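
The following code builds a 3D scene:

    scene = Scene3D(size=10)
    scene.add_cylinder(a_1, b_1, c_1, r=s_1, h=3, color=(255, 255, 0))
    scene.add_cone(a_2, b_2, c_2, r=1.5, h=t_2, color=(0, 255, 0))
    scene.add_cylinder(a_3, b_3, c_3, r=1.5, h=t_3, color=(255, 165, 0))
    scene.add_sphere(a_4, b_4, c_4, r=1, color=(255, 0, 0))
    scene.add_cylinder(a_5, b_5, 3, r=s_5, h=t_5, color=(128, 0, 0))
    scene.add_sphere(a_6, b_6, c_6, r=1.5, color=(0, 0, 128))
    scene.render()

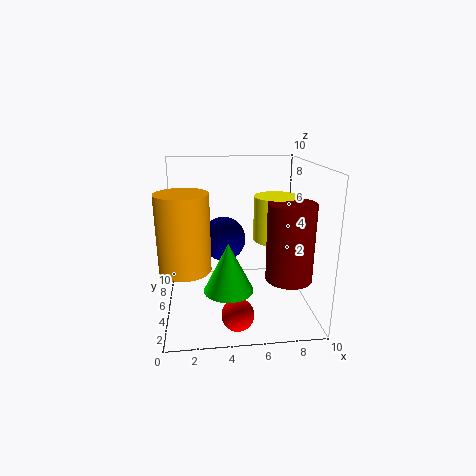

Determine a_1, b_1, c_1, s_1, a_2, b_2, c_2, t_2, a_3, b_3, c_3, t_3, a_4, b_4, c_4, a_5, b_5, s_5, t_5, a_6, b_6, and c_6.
a_1 = 7.5, b_1 = 4.5, c_1 = 5, s_1 = 1.5, a_2 = 4, b_2 = 1.5, c_2 = 3, t_2 = 3, a_3 = 1.5, b_3 = 1.5, c_3 = 4.5, t_3 = 4.5, a_4 = 4.5, b_4 = 1, c_4 = 1.5, a_5 = 8, b_5 = 2.5, s_5 = 1.5, t_5 = 5, a_6 = 4, b_6 = 5, c_6 = 5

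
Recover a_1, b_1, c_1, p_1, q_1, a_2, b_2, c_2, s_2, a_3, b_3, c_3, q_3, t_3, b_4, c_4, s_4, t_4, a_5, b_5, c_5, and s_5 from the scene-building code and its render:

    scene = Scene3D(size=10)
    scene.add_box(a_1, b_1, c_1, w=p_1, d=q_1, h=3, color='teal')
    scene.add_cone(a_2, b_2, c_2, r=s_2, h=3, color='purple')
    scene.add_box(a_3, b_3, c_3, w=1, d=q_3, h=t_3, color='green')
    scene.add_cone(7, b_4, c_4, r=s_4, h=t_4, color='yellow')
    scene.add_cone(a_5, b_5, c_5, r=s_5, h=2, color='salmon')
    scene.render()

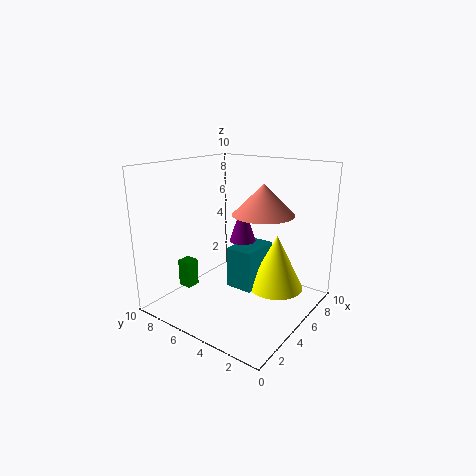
a_1 = 5, b_1 = 4, c_1 = 1, p_1 = 3, q_1 = 2, a_2 = 7, b_2 = 6, c_2 = 4, s_2 = 1, a_3 = 3, b_3 = 8, c_3 = 1, q_3 = 1, t_3 = 2, b_4 = 3, c_4 = 1, s_4 = 2, t_4 = 4, a_5 = 5, b_5 = 3, c_5 = 7, s_5 = 2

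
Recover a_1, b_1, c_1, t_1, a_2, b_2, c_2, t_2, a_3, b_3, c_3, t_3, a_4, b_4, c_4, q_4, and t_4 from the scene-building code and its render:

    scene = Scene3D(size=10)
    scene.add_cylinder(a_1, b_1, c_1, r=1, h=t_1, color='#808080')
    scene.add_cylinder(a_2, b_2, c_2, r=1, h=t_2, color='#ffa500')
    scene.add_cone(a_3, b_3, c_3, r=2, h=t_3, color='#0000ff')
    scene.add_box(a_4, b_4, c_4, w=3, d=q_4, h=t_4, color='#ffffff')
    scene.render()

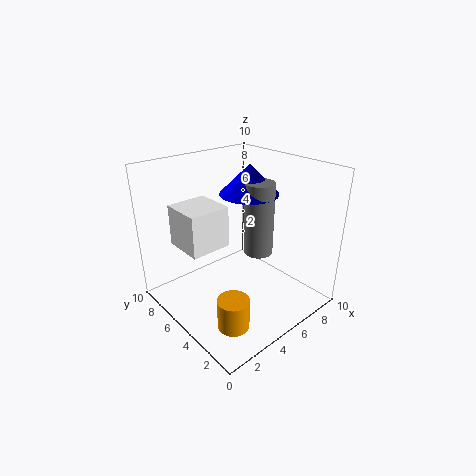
a_1 = 6
b_1 = 4
c_1 = 4
t_1 = 5
a_2 = 2
b_2 = 2
c_2 = 1
t_2 = 2
a_3 = 6
b_3 = 5
c_3 = 8
t_3 = 2
a_4 = 2
b_4 = 6
c_4 = 4
q_4 = 3
t_4 = 3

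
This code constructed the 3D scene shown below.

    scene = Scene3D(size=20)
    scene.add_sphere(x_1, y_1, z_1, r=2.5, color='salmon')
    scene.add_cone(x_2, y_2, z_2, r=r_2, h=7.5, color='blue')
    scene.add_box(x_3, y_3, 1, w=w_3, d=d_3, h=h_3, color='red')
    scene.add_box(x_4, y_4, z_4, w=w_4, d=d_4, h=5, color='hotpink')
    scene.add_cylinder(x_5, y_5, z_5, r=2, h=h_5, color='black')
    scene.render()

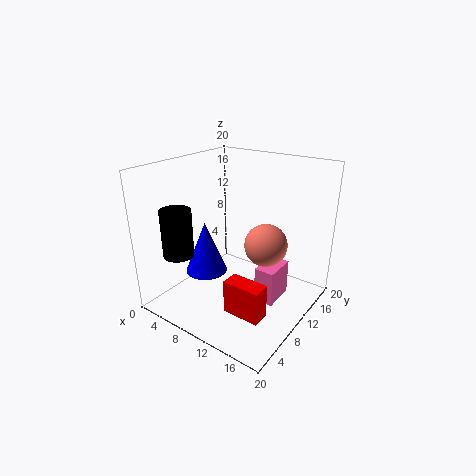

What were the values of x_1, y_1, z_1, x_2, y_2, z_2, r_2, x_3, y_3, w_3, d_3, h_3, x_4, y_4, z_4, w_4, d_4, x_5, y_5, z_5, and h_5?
x_1 = 16.5; y_1 = 6.5; z_1 = 12.25; x_2 = 5.5; y_2 = 8.25; z_2 = 4.25; r_2 = 3; x_3 = 11; y_3 = 5.25; w_3 = 5.25; d_3 = 2.5; h_3 = 4.75; x_4 = 13.5; y_4 = 9; z_4 = 1.75; w_4 = 2.75; d_4 = 4.5; x_5 = 5.5; y_5 = 3; z_5 = 9; h_5 = 6.25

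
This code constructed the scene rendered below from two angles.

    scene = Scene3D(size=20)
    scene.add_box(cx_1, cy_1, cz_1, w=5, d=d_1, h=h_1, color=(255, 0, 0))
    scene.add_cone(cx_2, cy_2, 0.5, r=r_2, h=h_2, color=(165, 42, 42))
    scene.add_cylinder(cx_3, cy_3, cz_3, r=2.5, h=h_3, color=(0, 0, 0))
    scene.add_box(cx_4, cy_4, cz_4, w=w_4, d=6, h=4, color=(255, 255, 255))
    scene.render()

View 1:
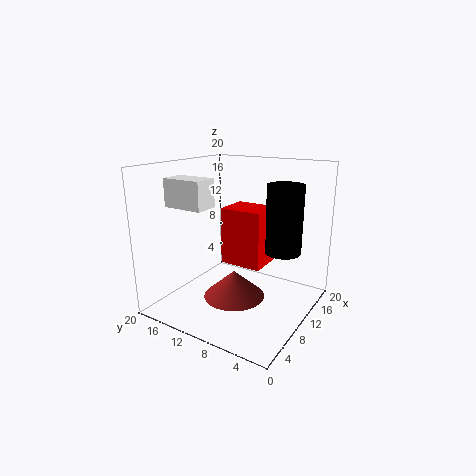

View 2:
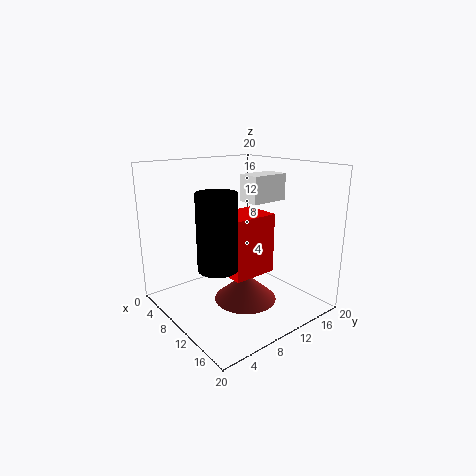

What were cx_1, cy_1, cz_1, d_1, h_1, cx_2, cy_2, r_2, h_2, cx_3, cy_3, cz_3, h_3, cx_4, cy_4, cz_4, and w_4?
cx_1 = 9.5; cy_1 = 6.5; cz_1 = 6; d_1 = 6; h_1 = 8; cx_2 = 10.5; cy_2 = 11; r_2 = 4.5; h_2 = 4; cx_3 = 13; cy_3 = 4.5; cz_3 = 8; h_3 = 9.5; cx_4 = 6; cy_4 = 13.5; cz_4 = 14; w_4 = 3.5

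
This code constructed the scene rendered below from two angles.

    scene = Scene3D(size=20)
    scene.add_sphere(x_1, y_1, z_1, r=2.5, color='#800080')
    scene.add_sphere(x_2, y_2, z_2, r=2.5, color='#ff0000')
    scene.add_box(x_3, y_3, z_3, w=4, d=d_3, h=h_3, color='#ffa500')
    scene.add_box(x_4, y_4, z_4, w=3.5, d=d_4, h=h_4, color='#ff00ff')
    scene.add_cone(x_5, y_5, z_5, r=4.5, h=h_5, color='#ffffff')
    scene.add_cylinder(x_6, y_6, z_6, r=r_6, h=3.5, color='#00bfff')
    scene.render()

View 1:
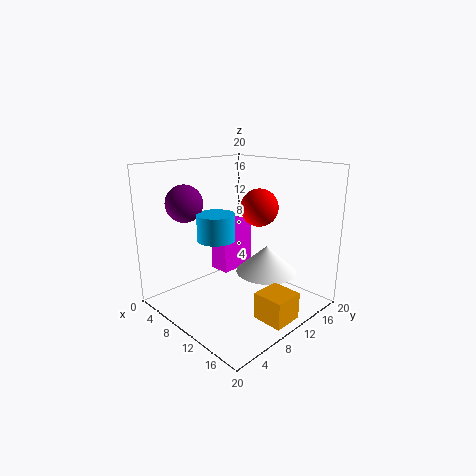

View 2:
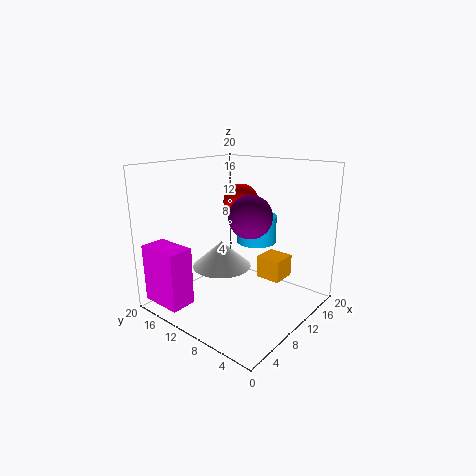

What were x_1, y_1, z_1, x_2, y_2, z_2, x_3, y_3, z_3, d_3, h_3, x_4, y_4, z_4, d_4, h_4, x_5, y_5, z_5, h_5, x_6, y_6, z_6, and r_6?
x_1 = 5.5, y_1 = 4.5, z_1 = 15, x_2 = 12.5, y_2 = 11.5, z_2 = 14.5, x_3 = 16, y_3 = 7, z_3 = 1.5, d_3 = 4, h_3 = 3.5, x_4 = 0.5, y_4 = 13, z_4 = 1.5, d_4 = 6, h_4 = 8, x_5 = 11.5, y_5 = 14.5, z_5 = 4, h_5 = 4, x_6 = 9.5, y_6 = 6.5, z_6 = 10.5, r_6 = 2.5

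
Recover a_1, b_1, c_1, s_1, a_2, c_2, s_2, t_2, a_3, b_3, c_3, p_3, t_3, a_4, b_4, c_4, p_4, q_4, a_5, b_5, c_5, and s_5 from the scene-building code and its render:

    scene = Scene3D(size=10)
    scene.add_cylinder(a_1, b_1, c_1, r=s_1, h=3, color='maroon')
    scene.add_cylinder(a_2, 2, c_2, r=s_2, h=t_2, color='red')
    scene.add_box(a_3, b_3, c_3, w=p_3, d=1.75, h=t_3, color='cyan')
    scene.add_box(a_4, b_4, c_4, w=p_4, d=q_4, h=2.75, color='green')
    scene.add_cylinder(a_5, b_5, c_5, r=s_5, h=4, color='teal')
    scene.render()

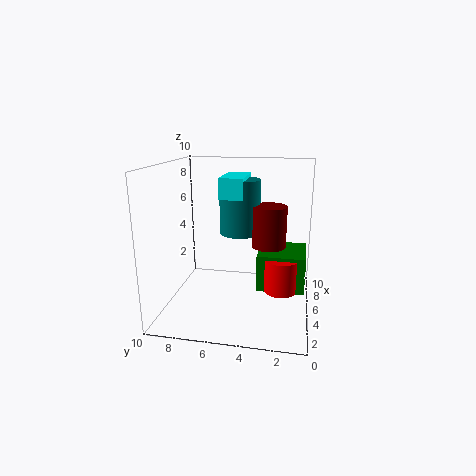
a_1 = 6.5, b_1 = 3, c_1 = 4, s_1 = 1.25, a_2 = 6, c_2 = 0.75, s_2 = 1.25, t_2 = 2.5, a_3 = 5.5, b_3 = 4.75, c_3 = 7.5, p_3 = 3.5, t_3 = 1.5, a_4 = 5.5, b_4 = 0.25, c_4 = 0.75, p_4 = 3.5, q_4 = 3.5, a_5 = 7, b_5 = 5.25, c_5 = 4.75, s_5 = 1.5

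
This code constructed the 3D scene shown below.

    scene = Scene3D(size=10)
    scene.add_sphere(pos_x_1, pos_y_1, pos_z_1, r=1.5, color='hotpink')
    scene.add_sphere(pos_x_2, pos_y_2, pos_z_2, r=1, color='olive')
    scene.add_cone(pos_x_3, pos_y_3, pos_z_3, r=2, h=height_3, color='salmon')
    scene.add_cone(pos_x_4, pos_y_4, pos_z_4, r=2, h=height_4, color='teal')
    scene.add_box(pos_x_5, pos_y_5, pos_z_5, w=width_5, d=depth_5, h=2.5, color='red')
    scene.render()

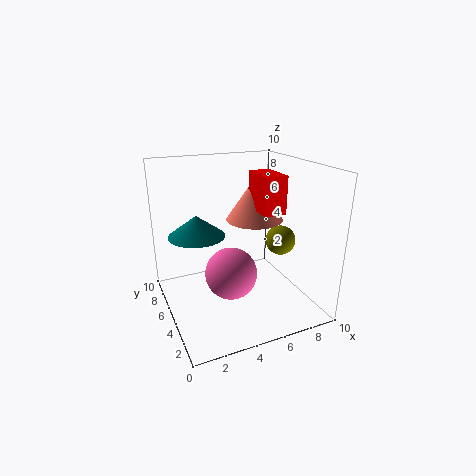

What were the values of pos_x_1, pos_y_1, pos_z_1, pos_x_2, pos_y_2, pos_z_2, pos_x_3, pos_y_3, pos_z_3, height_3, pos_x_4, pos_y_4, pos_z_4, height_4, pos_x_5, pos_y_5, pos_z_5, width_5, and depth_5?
pos_x_1 = 3, pos_y_1 = 1.5, pos_z_1 = 4.5, pos_x_2 = 7.5, pos_y_2 = 3.5, pos_z_2 = 5, pos_x_3 = 6.5, pos_y_3 = 5.5, pos_z_3 = 6, height_3 = 3, pos_x_4 = 2.5, pos_y_4 = 6.5, pos_z_4 = 5, height_4 = 1.5, pos_x_5 = 6, pos_y_5 = 3, pos_z_5 = 7, width_5 = 1.5, depth_5 = 2.5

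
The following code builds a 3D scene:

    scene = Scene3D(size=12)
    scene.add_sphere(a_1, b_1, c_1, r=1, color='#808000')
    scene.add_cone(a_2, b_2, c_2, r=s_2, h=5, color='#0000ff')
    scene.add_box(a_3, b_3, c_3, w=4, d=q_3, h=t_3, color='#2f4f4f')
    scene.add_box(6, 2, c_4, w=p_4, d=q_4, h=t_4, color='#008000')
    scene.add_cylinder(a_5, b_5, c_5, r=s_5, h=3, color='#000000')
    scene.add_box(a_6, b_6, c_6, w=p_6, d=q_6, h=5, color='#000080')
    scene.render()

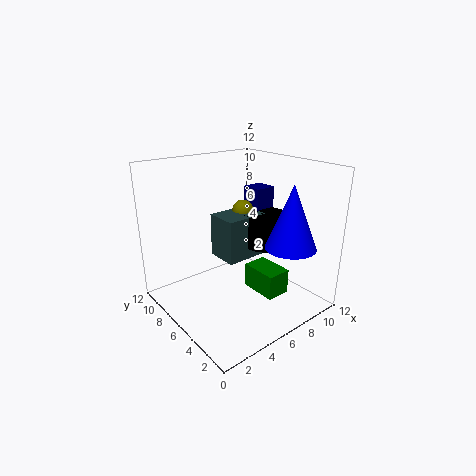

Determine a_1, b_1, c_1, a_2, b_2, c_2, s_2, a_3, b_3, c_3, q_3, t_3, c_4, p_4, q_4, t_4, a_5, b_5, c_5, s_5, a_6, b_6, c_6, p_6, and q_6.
a_1 = 9, b_1 = 9, c_1 = 7, a_2 = 8, b_2 = 2, c_2 = 6, s_2 = 2, a_3 = 6, b_3 = 7, c_3 = 3, q_3 = 3, t_3 = 4, c_4 = 2, p_4 = 2, q_4 = 3, t_4 = 2, a_5 = 10, b_5 = 7, c_5 = 4, s_5 = 2, a_6 = 10, b_6 = 8, c_6 = 4, p_6 = 2, q_6 = 2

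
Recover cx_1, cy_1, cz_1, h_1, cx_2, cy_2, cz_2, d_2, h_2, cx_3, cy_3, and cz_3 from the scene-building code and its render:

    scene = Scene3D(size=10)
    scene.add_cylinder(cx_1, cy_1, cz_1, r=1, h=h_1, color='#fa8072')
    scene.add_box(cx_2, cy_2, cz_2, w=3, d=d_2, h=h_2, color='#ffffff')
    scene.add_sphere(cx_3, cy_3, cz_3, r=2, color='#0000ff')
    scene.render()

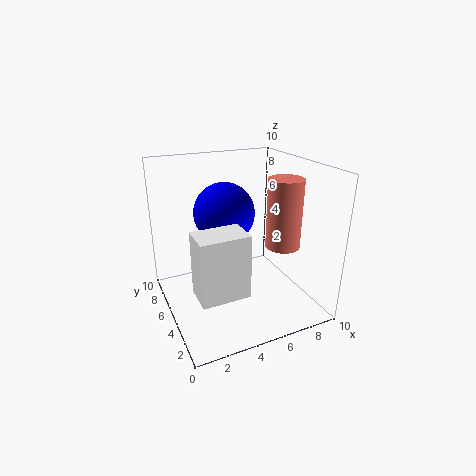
cx_1 = 6
cy_1 = 1
cz_1 = 6
h_1 = 4
cx_2 = 1
cy_2 = 1
cz_2 = 3
d_2 = 2
h_2 = 4
cx_3 = 4
cy_3 = 5
cz_3 = 7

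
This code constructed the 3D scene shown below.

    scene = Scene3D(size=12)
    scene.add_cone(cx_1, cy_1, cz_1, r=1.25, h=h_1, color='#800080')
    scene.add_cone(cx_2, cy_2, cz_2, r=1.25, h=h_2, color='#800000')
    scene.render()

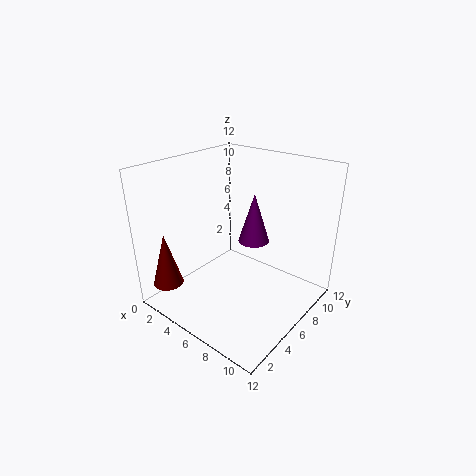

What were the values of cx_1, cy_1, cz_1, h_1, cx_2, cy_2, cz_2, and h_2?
cx_1 = 7.25
cy_1 = 6.5
cz_1 = 6
h_1 = 4
cx_2 = 2
cy_2 = 1.5
cz_2 = 2.25
h_2 = 4.5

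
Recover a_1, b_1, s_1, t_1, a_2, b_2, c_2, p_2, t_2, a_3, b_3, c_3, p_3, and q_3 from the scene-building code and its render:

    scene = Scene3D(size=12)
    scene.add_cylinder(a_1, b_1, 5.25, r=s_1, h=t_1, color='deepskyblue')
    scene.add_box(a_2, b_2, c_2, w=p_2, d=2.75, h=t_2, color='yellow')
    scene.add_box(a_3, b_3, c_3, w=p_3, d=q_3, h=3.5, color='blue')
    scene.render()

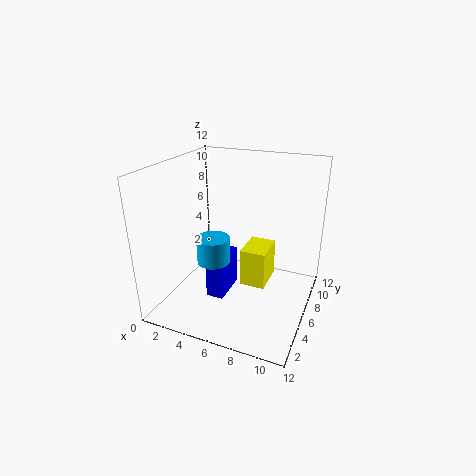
a_1 = 5.25
b_1 = 3
s_1 = 1.25
t_1 = 2
a_2 = 7
b_2 = 4
c_2 = 3
p_2 = 2
t_2 = 3
a_3 = 3.75
b_3 = 4.25
c_3 = 0.75
p_3 = 1.5
q_3 = 3.25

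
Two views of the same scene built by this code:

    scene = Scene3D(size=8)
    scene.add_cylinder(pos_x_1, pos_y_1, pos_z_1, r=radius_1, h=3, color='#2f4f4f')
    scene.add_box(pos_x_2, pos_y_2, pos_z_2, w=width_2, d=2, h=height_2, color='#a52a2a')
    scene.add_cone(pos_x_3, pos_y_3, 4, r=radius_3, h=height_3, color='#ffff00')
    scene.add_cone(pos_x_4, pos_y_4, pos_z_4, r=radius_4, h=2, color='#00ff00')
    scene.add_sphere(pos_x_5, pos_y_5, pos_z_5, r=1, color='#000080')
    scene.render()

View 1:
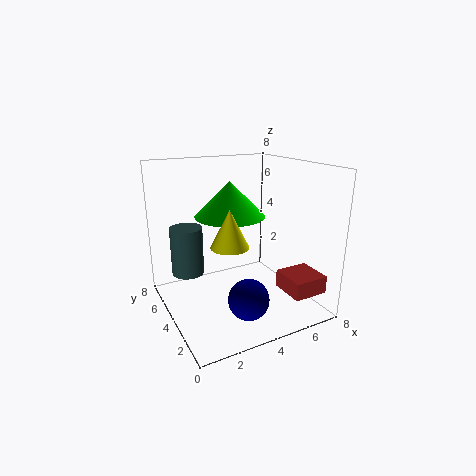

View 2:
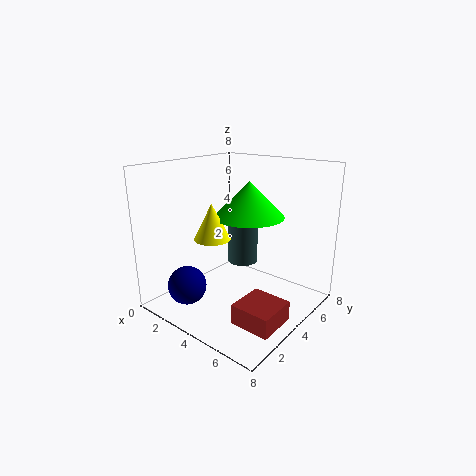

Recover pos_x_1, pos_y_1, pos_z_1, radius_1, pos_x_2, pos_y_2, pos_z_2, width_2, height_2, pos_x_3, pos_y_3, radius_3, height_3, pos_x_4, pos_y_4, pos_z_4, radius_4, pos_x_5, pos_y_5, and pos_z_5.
pos_x_1 = 2; pos_y_1 = 7; pos_z_1 = 1; radius_1 = 1; pos_x_2 = 6; pos_y_2 = 1; pos_z_2 = 1; width_2 = 2; height_2 = 1; pos_x_3 = 3; pos_y_3 = 3; radius_3 = 1; height_3 = 2; pos_x_4 = 4; pos_y_4 = 5; pos_z_4 = 5; radius_4 = 2; pos_x_5 = 3; pos_y_5 = 1; pos_z_5 = 2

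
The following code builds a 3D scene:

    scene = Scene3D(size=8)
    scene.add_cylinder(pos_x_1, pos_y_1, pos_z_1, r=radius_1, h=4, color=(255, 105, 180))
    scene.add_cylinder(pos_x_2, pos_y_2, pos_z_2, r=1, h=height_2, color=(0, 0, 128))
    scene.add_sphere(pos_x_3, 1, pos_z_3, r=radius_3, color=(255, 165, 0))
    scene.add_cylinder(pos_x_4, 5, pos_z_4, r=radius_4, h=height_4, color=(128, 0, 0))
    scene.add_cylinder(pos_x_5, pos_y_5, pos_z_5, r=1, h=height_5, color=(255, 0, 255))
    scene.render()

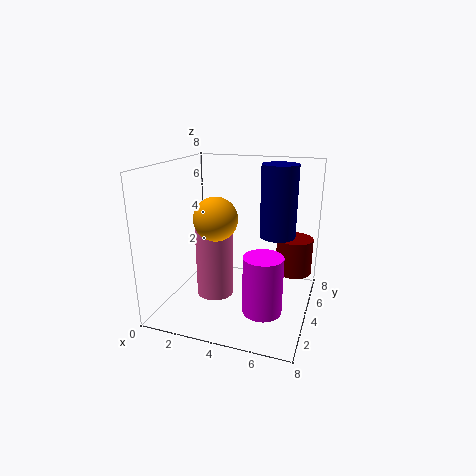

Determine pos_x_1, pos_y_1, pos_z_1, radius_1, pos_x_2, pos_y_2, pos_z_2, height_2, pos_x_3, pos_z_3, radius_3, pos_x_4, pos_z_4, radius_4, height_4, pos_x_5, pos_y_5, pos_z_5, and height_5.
pos_x_1 = 3
pos_y_1 = 3
pos_z_1 = 1
radius_1 = 1
pos_x_2 = 6
pos_y_2 = 5
pos_z_2 = 4
height_2 = 4
pos_x_3 = 4
pos_z_3 = 6
radius_3 = 1
pos_x_4 = 7
pos_z_4 = 2
radius_4 = 1
height_4 = 2
pos_x_5 = 6
pos_y_5 = 2
pos_z_5 = 1
height_5 = 3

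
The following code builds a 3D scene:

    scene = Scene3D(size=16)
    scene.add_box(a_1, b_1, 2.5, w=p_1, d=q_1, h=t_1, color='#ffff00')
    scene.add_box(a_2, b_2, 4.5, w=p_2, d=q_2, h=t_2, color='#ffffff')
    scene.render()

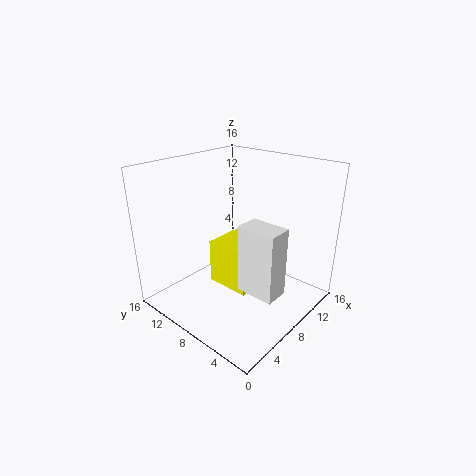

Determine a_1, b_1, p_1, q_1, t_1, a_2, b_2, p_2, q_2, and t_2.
a_1 = 6; b_1 = 5.5; p_1 = 5; q_1 = 5; t_1 = 5; a_2 = 4.5; b_2 = 1; p_2 = 2.5; q_2 = 4; t_2 = 7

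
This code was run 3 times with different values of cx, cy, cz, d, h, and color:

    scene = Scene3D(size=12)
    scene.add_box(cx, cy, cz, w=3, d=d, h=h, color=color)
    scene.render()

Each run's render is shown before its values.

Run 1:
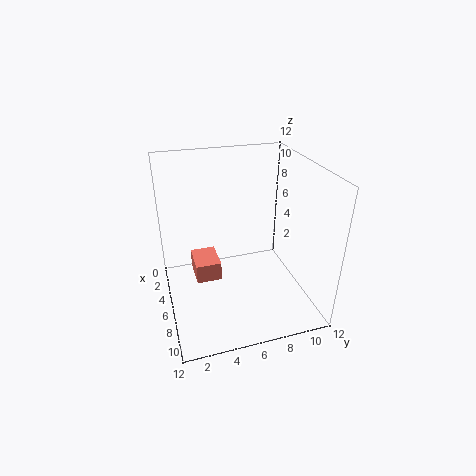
cx = 2, cy = 2.5, cz = 1.25, d = 2.25, h = 1.75, color = 'salmon'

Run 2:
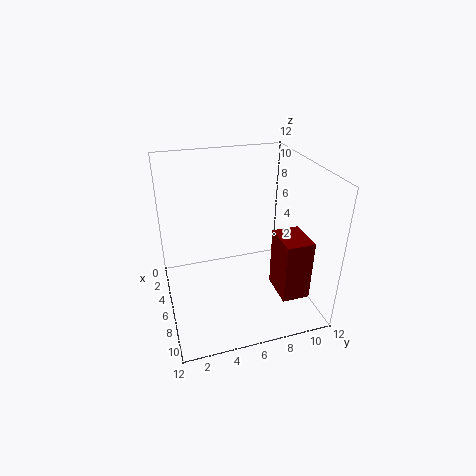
cx = 7.25, cy = 8.5, cz = 2, d = 2.25, h = 5, color = 'maroon'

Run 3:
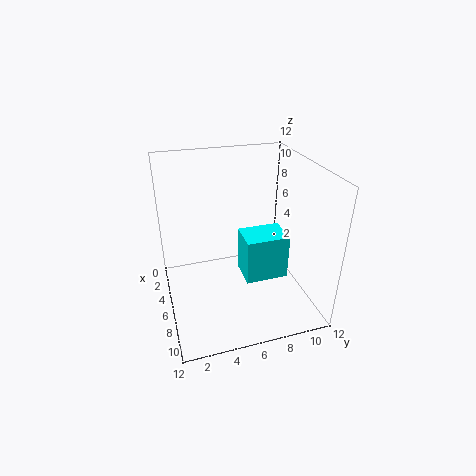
cx = 2.75, cy = 7, cz = 0.75, d = 4, h = 4.25, color = 'cyan'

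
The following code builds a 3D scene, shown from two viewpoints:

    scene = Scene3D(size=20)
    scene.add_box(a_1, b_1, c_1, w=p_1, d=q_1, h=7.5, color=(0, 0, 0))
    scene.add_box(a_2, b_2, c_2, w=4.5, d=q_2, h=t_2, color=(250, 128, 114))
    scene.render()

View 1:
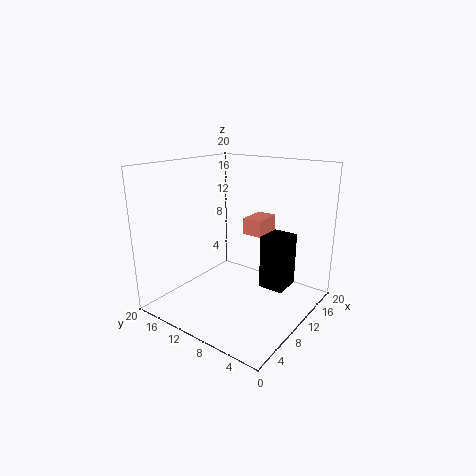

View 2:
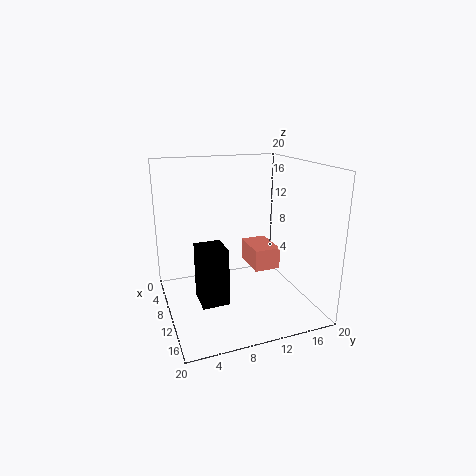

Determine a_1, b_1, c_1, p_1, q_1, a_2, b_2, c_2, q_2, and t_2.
a_1 = 11; b_1 = 3.5; c_1 = 3; p_1 = 4; q_1 = 3.5; a_2 = 14; b_2 = 9; c_2 = 9; q_2 = 3; t_2 = 2.5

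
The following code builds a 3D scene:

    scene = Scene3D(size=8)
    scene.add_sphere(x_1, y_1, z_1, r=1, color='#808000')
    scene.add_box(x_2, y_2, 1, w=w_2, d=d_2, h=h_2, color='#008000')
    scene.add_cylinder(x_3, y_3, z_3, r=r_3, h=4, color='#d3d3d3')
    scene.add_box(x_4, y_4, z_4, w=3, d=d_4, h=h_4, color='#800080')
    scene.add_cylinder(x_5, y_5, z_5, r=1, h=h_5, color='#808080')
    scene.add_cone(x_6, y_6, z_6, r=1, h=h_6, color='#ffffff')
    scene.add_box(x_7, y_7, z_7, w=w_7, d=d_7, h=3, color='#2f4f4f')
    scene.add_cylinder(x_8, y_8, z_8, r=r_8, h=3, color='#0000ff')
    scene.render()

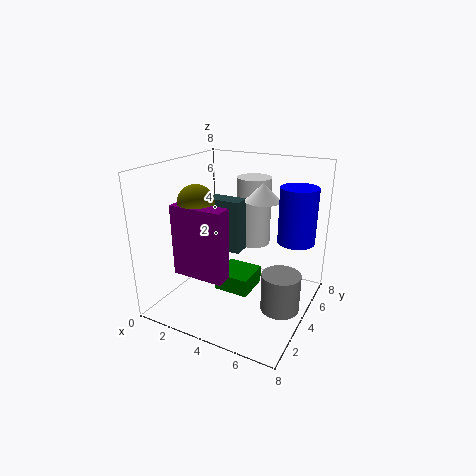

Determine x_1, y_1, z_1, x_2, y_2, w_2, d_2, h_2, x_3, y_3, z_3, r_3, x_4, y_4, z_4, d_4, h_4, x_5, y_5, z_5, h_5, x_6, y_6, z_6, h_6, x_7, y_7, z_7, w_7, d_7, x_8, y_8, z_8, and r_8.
x_1 = 2; y_1 = 3; z_1 = 6; x_2 = 3; y_2 = 3; w_2 = 2; d_2 = 2; h_2 = 1; x_3 = 4; y_3 = 6; z_3 = 3; r_3 = 1; x_4 = 1; y_4 = 2; z_4 = 2; d_4 = 1; h_4 = 4; x_5 = 7; y_5 = 3; z_5 = 1; h_5 = 2; x_6 = 5; y_6 = 5; z_6 = 6; h_6 = 1; x_7 = 2; y_7 = 4; z_7 = 3; w_7 = 2; d_7 = 1; x_8 = 7; y_8 = 5; z_8 = 4; r_8 = 1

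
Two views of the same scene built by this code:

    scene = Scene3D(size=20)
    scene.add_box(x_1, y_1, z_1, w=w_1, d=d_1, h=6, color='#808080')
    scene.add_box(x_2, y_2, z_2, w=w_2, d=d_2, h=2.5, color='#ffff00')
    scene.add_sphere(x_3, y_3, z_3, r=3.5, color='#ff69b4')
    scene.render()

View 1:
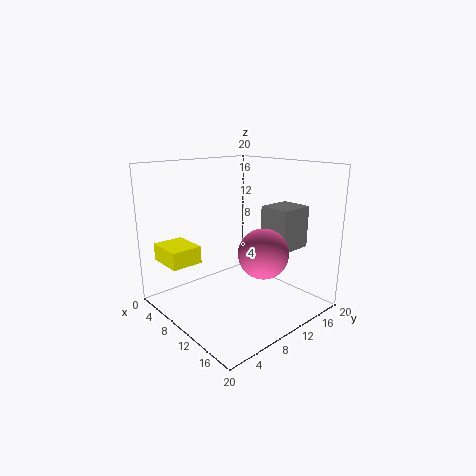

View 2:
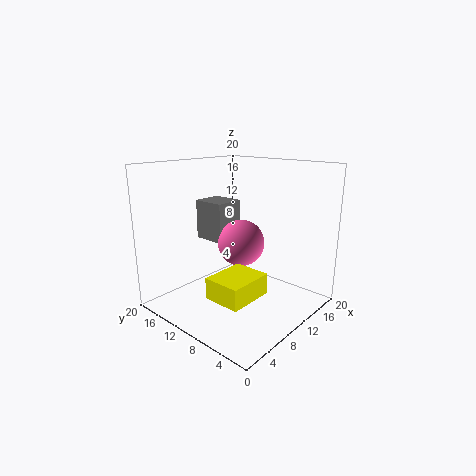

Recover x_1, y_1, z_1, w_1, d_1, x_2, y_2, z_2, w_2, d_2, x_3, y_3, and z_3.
x_1 = 10.5; y_1 = 14; z_1 = 8; w_1 = 4.5; d_1 = 5; x_2 = 0.5; y_2 = 2; z_2 = 6; w_2 = 5.5; d_2 = 4.5; x_3 = 13; y_3 = 12; z_3 = 8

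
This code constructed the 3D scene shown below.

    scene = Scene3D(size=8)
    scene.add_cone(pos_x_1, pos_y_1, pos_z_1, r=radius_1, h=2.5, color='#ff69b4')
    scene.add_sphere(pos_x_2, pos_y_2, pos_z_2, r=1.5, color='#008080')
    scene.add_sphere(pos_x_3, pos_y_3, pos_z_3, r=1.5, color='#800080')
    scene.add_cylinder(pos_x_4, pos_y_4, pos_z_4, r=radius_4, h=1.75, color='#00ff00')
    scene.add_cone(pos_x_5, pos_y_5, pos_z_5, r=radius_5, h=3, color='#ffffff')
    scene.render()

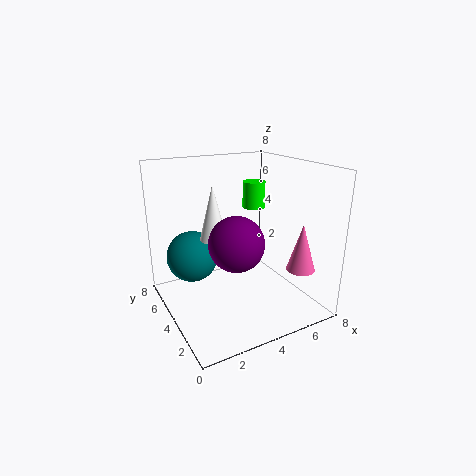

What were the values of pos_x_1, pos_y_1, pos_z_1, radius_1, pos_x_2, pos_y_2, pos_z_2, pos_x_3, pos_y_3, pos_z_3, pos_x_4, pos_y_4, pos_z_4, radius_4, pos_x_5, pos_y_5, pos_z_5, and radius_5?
pos_x_1 = 6.25
pos_y_1 = 1.25
pos_z_1 = 2.75
radius_1 = 0.75
pos_x_2 = 2
pos_y_2 = 6
pos_z_2 = 2.5
pos_x_3 = 3.5
pos_y_3 = 3.25
pos_z_3 = 4
pos_x_4 = 7
pos_y_4 = 7.25
pos_z_4 = 4.5
radius_4 = 0.75
pos_x_5 = 2.75
pos_y_5 = 4.5
pos_z_5 = 4
radius_5 = 0.75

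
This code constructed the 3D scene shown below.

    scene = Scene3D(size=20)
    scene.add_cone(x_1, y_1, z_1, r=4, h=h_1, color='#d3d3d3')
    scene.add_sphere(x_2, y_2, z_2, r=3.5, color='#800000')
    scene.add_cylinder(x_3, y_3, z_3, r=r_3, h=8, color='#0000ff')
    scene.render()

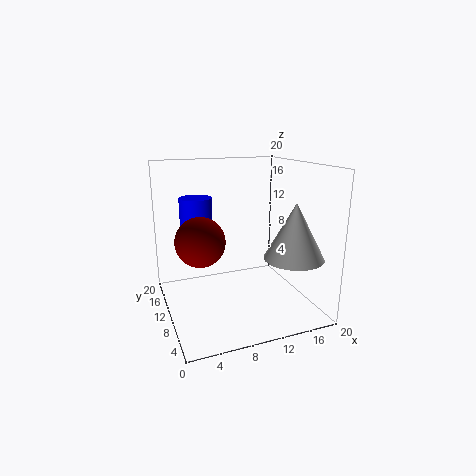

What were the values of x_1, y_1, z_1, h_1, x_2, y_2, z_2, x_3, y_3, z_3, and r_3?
x_1 = 16; y_1 = 5; z_1 = 8; h_1 = 7.5; x_2 = 5; y_2 = 11.5; z_2 = 9.5; x_3 = 6; y_3 = 17.5; z_3 = 6.5; r_3 = 2.5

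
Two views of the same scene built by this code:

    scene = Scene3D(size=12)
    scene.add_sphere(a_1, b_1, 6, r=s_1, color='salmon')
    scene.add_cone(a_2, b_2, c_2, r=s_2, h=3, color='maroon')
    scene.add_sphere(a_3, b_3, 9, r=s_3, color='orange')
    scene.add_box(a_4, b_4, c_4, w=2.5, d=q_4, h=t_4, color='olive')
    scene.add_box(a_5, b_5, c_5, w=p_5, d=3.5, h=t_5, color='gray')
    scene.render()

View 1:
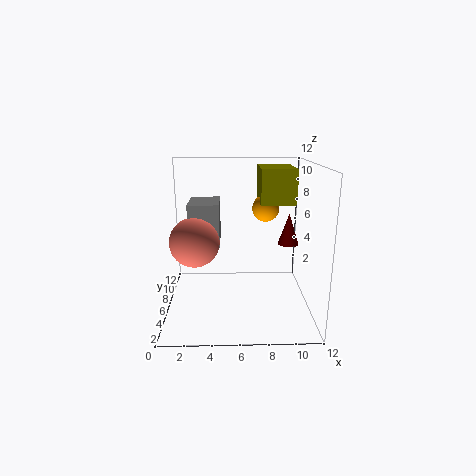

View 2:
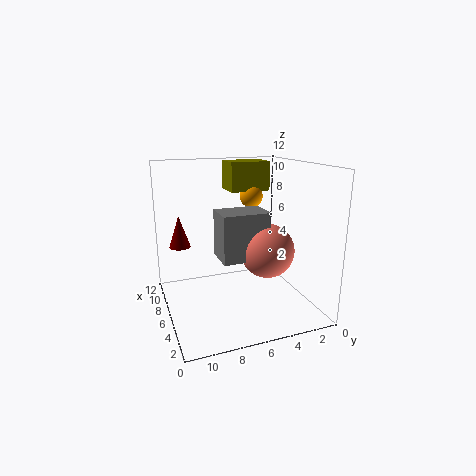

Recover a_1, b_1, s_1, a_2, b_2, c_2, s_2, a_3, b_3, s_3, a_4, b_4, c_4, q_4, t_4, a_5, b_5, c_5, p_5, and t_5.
a_1 = 2.5, b_1 = 5, s_1 = 2, a_2 = 11, b_2 = 10, c_2 = 4, s_2 = 1, a_3 = 8, b_3 = 4, s_3 = 1, a_4 = 7.5, b_4 = 2.5, c_4 = 9.5, q_4 = 3.5, t_4 = 2.5, a_5 = 2, b_5 = 5, c_5 = 5.5, p_5 = 2.5, t_5 = 3.5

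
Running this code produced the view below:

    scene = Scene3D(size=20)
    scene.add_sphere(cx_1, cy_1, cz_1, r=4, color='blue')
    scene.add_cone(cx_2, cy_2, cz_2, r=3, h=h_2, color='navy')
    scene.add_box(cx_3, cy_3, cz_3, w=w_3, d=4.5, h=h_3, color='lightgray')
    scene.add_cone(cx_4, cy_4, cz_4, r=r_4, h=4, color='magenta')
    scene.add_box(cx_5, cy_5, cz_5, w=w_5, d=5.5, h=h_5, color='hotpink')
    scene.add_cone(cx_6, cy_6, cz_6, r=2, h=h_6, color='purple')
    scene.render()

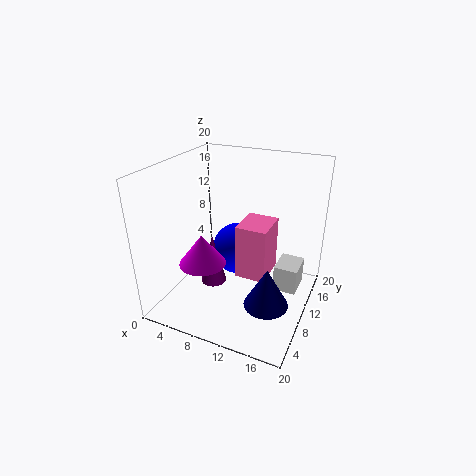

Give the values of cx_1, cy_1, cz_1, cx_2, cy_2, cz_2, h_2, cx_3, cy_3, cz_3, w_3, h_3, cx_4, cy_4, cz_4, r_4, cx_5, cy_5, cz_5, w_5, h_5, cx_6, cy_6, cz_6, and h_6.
cx_1 = 8, cy_1 = 14.5, cz_1 = 5.5, cx_2 = 15.5, cy_2 = 7, cz_2 = 2.5, h_2 = 5.5, cx_3 = 14.5, cy_3 = 13, cz_3 = 0.5, w_3 = 3.5, h_3 = 4, cx_4 = 7.5, cy_4 = 4.5, cz_4 = 8.5, r_4 = 3, cx_5 = 9.5, cy_5 = 10, cz_5 = 3.5, w_5 = 4.5, h_5 = 8, cx_6 = 5, cy_6 = 11.5, cz_6 = 0.5, h_6 = 8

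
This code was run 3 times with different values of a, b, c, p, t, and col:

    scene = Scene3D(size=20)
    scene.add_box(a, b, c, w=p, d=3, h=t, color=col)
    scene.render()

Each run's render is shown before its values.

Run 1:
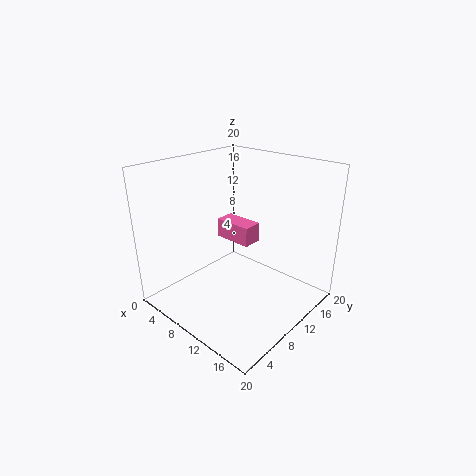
a = 3; b = 13; c = 7; p = 6; t = 3; col = 'hotpink'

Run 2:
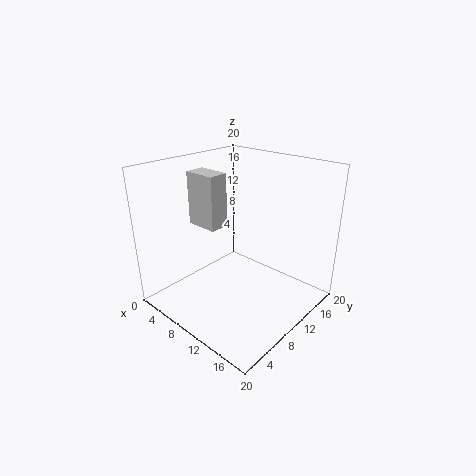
a = 1; b = 9; c = 10; p = 5; t = 8; col = 'lightgray'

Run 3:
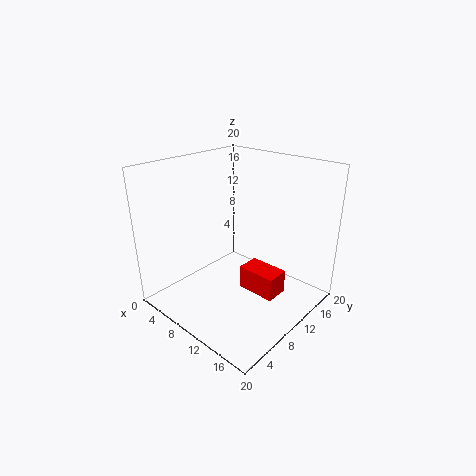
a = 13; b = 7; c = 5; p = 5; t = 3; col = 'red'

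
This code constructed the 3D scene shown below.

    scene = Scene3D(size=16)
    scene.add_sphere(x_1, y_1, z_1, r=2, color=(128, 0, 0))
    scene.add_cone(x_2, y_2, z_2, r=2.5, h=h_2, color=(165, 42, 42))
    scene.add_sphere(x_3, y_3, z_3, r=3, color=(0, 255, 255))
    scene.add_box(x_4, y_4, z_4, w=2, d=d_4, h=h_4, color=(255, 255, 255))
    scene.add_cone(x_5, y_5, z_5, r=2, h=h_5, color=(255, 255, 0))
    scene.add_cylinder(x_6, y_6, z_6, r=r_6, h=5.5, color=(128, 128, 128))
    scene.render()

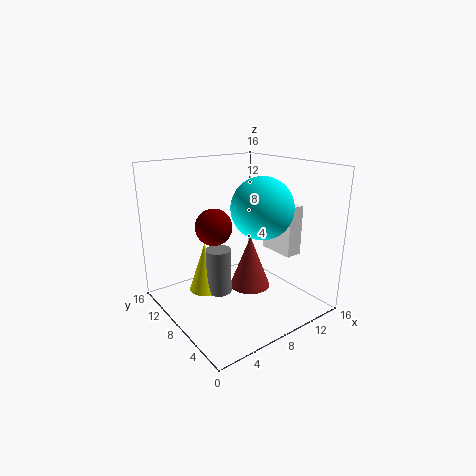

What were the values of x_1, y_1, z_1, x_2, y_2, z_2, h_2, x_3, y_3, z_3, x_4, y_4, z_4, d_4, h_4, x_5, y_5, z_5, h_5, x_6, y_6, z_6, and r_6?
x_1 = 5.5
y_1 = 9
z_1 = 9.5
x_2 = 11
y_2 = 9.5
z_2 = 0.5
h_2 = 6.5
x_3 = 7.5
y_3 = 3.5
z_3 = 12.5
x_4 = 13.5
y_4 = 5.5
z_4 = 5
d_4 = 4.5
h_4 = 6
x_5 = 6
y_5 = 12
z_5 = 0.5
h_5 = 6
x_6 = 7
y_6 = 10.5
z_6 = 0.5
r_6 = 1.5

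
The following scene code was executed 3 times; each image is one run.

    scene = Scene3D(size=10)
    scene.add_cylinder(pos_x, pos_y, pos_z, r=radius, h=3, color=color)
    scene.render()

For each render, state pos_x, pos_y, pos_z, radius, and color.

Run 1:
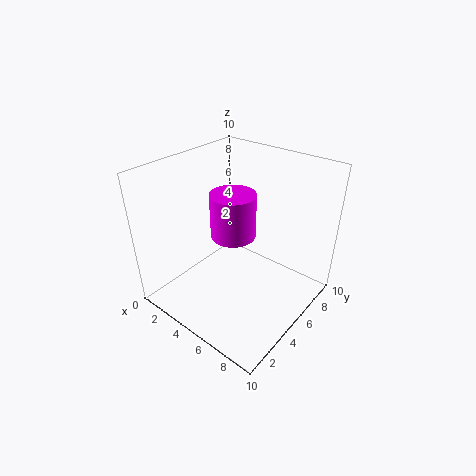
pos_x = 5; pos_y = 4.5; pos_z = 5.5; radius = 1.5; color = 'magenta'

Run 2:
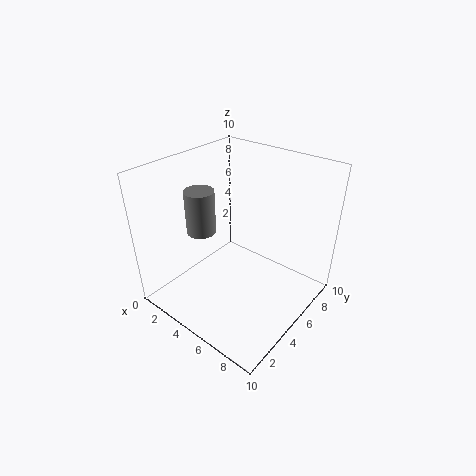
pos_x = 3; pos_y = 3.5; pos_z = 5.5; radius = 1; color = 'gray'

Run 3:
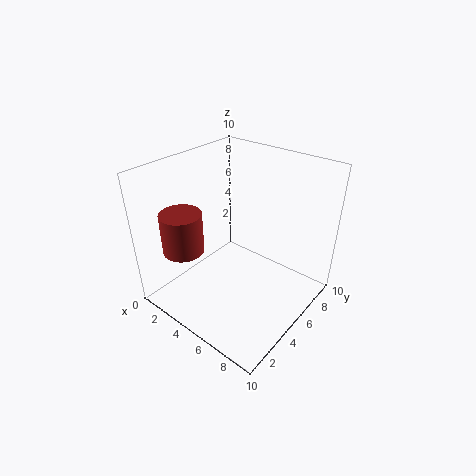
pos_x = 1.5; pos_y = 3; pos_z = 3.5; radius = 1.5; color = 'brown'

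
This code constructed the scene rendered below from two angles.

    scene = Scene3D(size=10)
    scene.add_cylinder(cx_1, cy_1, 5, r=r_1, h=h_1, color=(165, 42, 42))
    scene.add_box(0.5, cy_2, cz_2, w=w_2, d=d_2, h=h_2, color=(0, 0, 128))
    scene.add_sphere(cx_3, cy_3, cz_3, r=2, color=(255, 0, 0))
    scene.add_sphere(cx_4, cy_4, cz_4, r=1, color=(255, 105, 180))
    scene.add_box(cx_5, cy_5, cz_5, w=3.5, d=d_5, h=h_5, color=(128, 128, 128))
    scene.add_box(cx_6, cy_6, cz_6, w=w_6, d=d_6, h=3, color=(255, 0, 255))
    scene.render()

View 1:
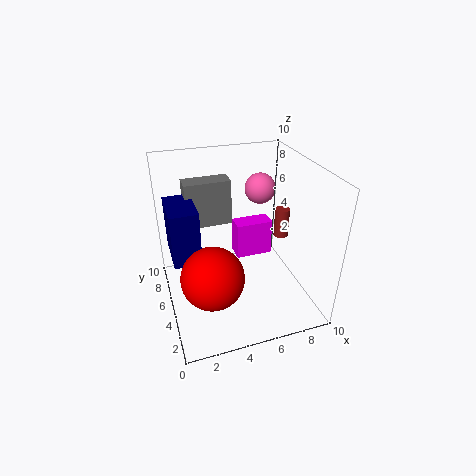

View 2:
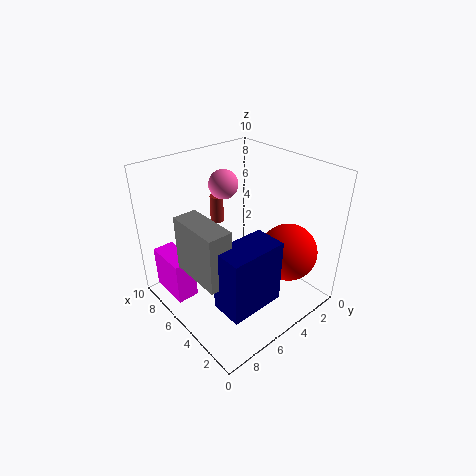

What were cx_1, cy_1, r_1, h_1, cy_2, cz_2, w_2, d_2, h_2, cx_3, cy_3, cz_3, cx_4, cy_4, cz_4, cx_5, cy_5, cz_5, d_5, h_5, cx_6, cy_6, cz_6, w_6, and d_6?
cx_1 = 8; cy_1 = 4.5; r_1 = 0.5; h_1 = 2; cy_2 = 5.5; cz_2 = 3; w_2 = 2; d_2 = 3.5; h_2 = 4; cx_3 = 2.5; cy_3 = 2.5; cz_3 = 4; cx_4 = 6.5; cy_4 = 5; cz_4 = 8.5; cx_5 = 2; cy_5 = 8; cz_5 = 4.5; d_5 = 1.5; h_5 = 3.5; cx_6 = 6; cy_6 = 8; cz_6 = 1; w_6 = 3; d_6 = 1.5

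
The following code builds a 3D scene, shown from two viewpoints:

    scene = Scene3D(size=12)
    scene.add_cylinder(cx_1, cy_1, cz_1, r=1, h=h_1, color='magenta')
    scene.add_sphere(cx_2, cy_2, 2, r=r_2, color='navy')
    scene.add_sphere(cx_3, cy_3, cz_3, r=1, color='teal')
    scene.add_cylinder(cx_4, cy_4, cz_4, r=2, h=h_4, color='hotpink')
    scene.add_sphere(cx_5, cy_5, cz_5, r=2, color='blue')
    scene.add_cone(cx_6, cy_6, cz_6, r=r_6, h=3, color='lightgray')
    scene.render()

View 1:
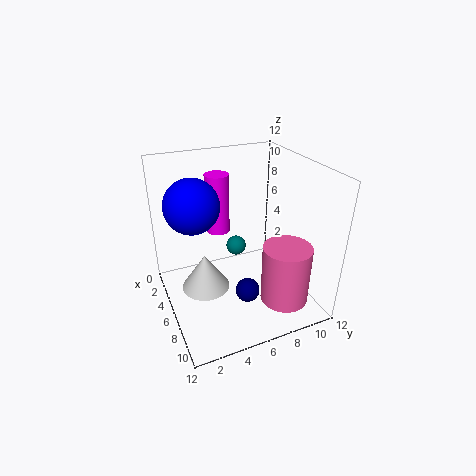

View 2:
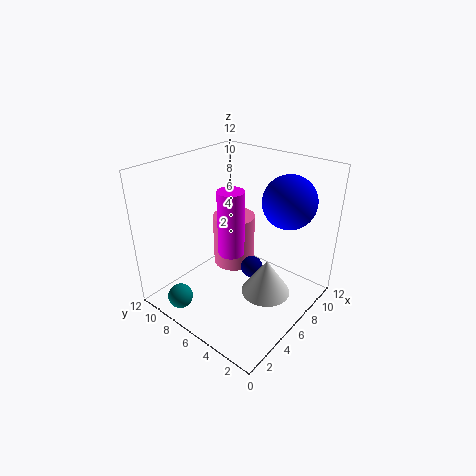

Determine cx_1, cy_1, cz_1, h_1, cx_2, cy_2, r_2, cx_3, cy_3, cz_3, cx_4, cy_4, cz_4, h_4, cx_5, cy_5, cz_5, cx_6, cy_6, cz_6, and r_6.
cx_1 = 4, cy_1 = 5, cz_1 = 6, h_1 = 5, cx_2 = 8, cy_2 = 6, r_2 = 1, cx_3 = 1, cy_3 = 8, cz_3 = 2, cx_4 = 9, cy_4 = 9, cz_4 = 1, h_4 = 5, cx_5 = 7, cy_5 = 2, cz_5 = 10, cx_6 = 6, cy_6 = 3, cz_6 = 2, r_6 = 2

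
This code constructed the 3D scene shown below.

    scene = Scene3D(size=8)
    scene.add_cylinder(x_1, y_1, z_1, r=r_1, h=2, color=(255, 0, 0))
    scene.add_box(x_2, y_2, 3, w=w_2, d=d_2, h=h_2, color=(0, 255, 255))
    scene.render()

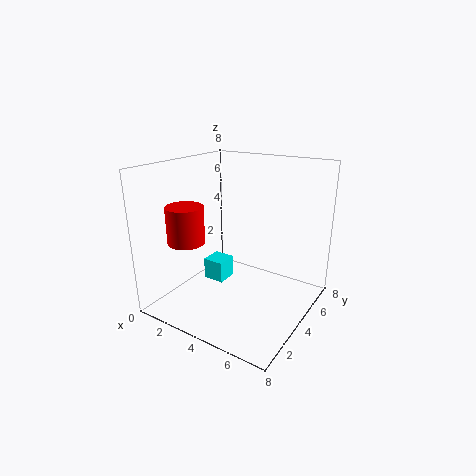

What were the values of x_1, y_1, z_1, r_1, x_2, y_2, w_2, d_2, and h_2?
x_1 = 2, y_1 = 2, z_1 = 4, r_1 = 1, x_2 = 4, y_2 = 1, w_2 = 1, d_2 = 1, h_2 = 1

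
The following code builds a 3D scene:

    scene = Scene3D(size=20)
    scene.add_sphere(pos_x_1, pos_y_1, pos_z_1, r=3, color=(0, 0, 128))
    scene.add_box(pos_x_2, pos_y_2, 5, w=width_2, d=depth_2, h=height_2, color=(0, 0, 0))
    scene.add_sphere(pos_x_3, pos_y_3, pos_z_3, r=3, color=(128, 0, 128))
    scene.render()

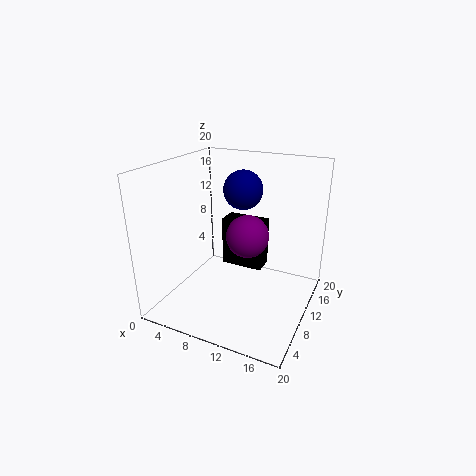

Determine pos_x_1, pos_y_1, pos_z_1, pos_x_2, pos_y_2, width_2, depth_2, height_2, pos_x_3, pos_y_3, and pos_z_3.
pos_x_1 = 8
pos_y_1 = 16
pos_z_1 = 15
pos_x_2 = 7
pos_y_2 = 11
width_2 = 6
depth_2 = 3
height_2 = 7
pos_x_3 = 11
pos_y_3 = 11
pos_z_3 = 10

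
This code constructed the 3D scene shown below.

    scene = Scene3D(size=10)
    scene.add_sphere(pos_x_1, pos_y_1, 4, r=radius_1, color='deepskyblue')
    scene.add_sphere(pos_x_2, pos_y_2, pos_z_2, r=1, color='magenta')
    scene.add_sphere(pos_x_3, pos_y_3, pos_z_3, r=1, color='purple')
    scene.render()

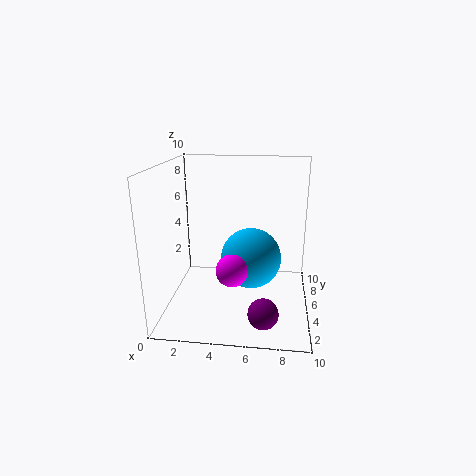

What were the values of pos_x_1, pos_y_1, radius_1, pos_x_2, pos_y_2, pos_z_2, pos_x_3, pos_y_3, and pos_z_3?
pos_x_1 = 6; pos_y_1 = 4; radius_1 = 2; pos_x_2 = 5; pos_y_2 = 2; pos_z_2 = 4; pos_x_3 = 7; pos_y_3 = 2; pos_z_3 = 1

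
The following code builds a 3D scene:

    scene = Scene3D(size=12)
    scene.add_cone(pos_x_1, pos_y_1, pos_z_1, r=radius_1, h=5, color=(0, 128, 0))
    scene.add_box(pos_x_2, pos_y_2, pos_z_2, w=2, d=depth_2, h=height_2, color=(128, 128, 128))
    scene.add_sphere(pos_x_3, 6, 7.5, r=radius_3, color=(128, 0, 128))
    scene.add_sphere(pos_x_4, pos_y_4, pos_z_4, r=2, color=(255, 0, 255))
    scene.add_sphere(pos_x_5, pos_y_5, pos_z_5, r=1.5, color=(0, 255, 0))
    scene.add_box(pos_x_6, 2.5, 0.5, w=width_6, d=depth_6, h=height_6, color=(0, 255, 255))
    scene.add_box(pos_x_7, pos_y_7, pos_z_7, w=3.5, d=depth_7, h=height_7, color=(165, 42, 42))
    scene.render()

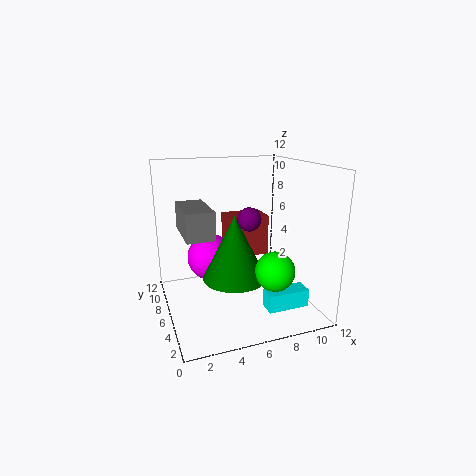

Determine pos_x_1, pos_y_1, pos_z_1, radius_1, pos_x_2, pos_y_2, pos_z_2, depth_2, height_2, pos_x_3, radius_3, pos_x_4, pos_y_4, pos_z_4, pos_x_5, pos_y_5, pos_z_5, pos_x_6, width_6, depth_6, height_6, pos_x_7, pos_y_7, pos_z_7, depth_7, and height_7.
pos_x_1 = 5; pos_y_1 = 4; pos_z_1 = 3.5; radius_1 = 2.5; pos_x_2 = 1; pos_y_2 = 2; pos_z_2 = 7.5; depth_2 = 4; height_2 = 2; pos_x_3 = 7; radius_3 = 1; pos_x_4 = 4; pos_y_4 = 7.5; pos_z_4 = 4; pos_x_5 = 7.5; pos_y_5 = 2; pos_z_5 = 4.5; pos_x_6 = 7.5; width_6 = 3.5; depth_6 = 1.5; height_6 = 1.5; pos_x_7 = 5.5; pos_y_7 = 6.5; pos_z_7 = 4; depth_7 = 2.5; height_7 = 3.5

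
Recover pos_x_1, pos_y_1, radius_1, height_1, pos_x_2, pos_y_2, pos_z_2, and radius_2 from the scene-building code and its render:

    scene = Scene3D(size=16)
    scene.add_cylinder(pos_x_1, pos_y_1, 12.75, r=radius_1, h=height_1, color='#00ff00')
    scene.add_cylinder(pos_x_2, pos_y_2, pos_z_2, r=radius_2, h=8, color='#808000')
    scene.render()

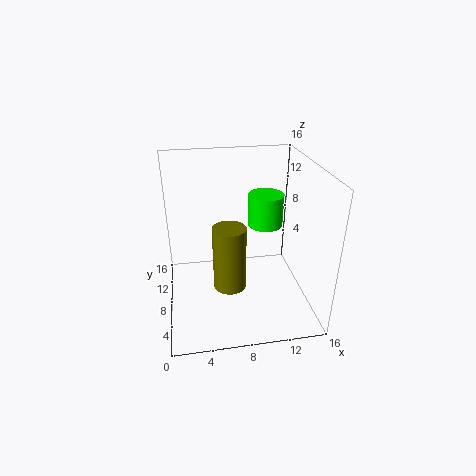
pos_x_1 = 9.25, pos_y_1 = 1.75, radius_1 = 1.5, height_1 = 2.75, pos_x_2 = 7.25, pos_y_2 = 9.5, pos_z_2 = 0.5, radius_2 = 2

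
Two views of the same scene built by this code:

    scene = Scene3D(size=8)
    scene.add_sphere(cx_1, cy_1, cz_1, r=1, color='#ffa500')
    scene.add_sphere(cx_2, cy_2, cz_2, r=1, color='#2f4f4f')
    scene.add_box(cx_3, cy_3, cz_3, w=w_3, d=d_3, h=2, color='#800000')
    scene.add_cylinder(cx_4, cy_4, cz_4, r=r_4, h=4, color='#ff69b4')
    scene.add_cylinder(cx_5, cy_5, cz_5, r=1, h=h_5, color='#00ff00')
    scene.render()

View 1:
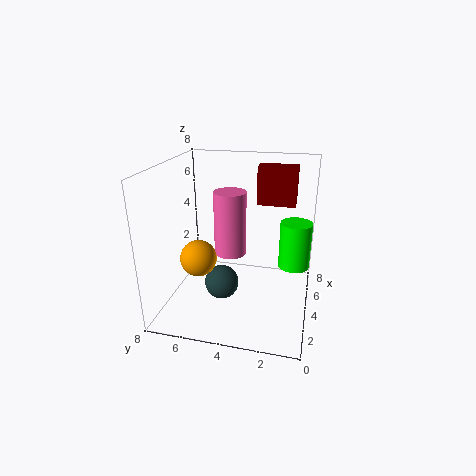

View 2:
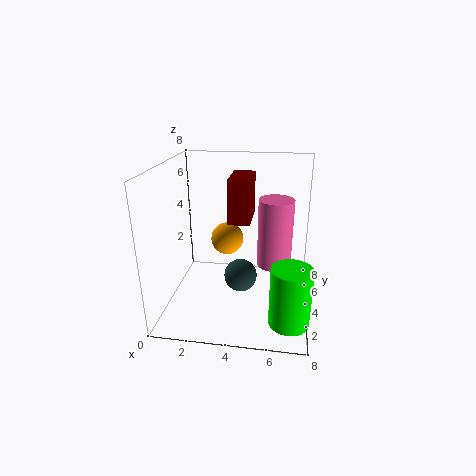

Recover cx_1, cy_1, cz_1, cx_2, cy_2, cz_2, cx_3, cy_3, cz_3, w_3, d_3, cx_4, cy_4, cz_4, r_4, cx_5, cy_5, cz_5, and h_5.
cx_1 = 3; cy_1 = 6; cz_1 = 3; cx_2 = 4; cy_2 = 5; cz_2 = 1; cx_3 = 4; cy_3 = 1; cz_3 = 6; w_3 = 1; d_3 = 2; cx_4 = 6; cy_4 = 5; cz_4 = 2; r_4 = 1; cx_5 = 7; cy_5 = 1; cz_5 = 1; h_5 = 3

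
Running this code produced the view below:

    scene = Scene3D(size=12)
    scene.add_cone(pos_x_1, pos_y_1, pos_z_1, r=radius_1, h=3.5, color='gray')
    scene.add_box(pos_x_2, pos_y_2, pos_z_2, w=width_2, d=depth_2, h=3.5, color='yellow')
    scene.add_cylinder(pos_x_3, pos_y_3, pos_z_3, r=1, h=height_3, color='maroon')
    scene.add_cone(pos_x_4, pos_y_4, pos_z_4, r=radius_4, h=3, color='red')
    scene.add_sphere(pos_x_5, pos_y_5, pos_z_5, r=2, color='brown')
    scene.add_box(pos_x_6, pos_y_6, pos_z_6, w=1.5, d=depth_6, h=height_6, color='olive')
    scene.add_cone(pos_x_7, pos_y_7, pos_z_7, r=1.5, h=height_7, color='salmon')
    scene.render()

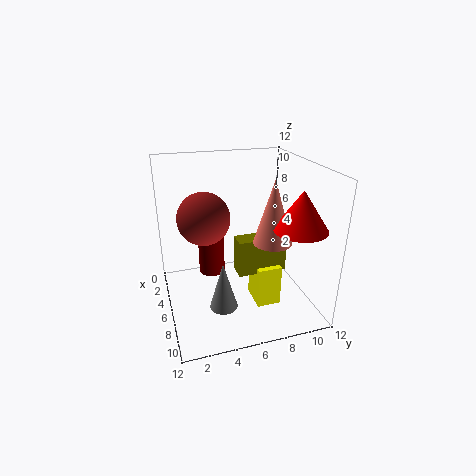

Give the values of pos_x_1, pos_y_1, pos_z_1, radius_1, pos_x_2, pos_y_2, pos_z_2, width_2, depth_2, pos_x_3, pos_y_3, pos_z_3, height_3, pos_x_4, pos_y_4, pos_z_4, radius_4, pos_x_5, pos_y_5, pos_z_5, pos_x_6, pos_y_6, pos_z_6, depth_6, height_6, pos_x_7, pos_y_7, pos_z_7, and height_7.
pos_x_1 = 10.5
pos_y_1 = 3.5
pos_z_1 = 3
radius_1 = 1
pos_x_2 = 6
pos_y_2 = 7
pos_z_2 = 0.5
width_2 = 2.5
depth_2 = 2
pos_x_3 = 7
pos_y_3 = 3.5
pos_z_3 = 4
height_3 = 3
pos_x_4 = 10
pos_y_4 = 9.5
pos_z_4 = 8
radius_4 = 2
pos_x_5 = 7
pos_y_5 = 3
pos_z_5 = 8.5
pos_x_6 = 6.5
pos_y_6 = 5.5
pos_z_6 = 3.5
depth_6 = 4
height_6 = 3
pos_x_7 = 8.5
pos_y_7 = 8
pos_z_7 = 6.5
height_7 = 5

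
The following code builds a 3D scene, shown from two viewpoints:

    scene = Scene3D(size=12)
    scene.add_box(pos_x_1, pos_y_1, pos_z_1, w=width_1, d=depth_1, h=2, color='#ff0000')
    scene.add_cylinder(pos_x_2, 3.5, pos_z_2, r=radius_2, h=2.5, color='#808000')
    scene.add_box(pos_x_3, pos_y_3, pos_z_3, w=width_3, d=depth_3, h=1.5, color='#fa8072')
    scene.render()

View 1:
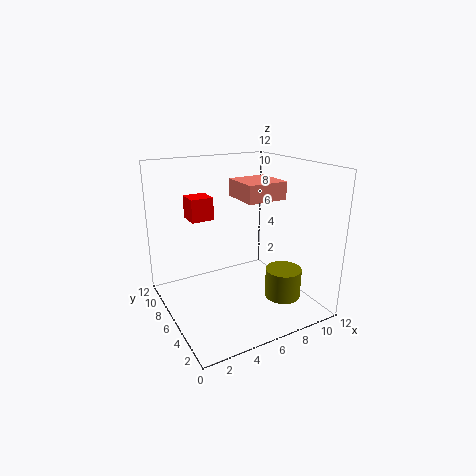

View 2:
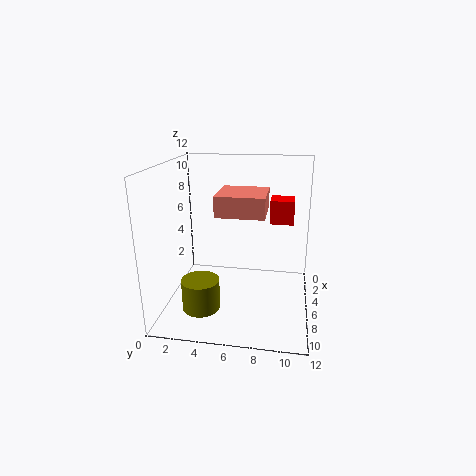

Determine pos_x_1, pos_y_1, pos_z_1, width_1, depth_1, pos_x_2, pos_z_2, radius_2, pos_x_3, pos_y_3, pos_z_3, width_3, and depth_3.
pos_x_1 = 3
pos_y_1 = 8.5
pos_z_1 = 7
width_1 = 2
depth_1 = 2
pos_x_2 = 9
pos_z_2 = 1
radius_2 = 1.5
pos_x_3 = 6.5
pos_y_3 = 5
pos_z_3 = 9
width_3 = 3.5
depth_3 = 3.5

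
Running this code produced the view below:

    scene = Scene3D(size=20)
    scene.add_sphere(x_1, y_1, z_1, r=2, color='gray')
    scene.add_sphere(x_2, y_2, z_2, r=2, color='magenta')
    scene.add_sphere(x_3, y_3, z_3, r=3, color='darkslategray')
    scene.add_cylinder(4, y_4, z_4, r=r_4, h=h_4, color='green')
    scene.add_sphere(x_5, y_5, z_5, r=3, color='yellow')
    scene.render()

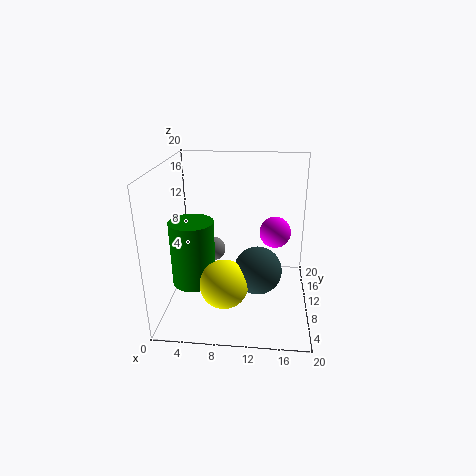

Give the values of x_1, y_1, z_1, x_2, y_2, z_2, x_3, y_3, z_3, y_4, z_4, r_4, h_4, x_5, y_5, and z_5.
x_1 = 5, y_1 = 18, z_1 = 4, x_2 = 15, y_2 = 8, z_2 = 12, x_3 = 13, y_3 = 5, z_3 = 8, y_4 = 8, z_4 = 4, r_4 = 3, h_4 = 9, x_5 = 9, y_5 = 3, z_5 = 7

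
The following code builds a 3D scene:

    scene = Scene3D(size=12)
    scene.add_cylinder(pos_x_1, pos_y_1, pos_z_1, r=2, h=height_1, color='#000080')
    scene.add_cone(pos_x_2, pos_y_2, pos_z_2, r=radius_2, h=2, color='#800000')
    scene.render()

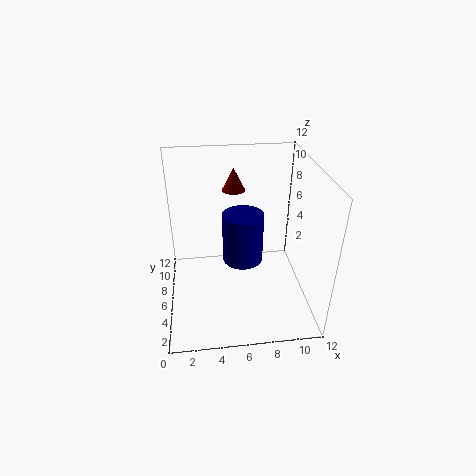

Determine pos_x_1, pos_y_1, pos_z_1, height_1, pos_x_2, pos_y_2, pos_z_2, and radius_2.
pos_x_1 = 7
pos_y_1 = 10
pos_z_1 = 1
height_1 = 5
pos_x_2 = 6
pos_y_2 = 9
pos_z_2 = 9
radius_2 = 1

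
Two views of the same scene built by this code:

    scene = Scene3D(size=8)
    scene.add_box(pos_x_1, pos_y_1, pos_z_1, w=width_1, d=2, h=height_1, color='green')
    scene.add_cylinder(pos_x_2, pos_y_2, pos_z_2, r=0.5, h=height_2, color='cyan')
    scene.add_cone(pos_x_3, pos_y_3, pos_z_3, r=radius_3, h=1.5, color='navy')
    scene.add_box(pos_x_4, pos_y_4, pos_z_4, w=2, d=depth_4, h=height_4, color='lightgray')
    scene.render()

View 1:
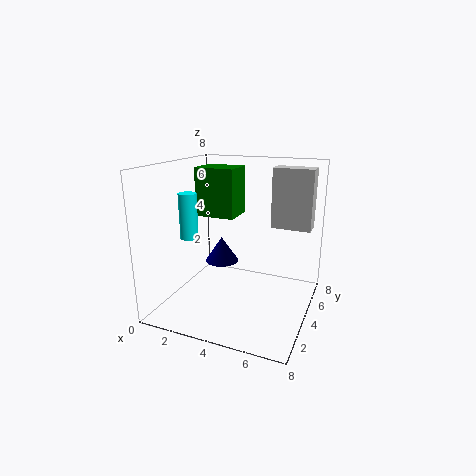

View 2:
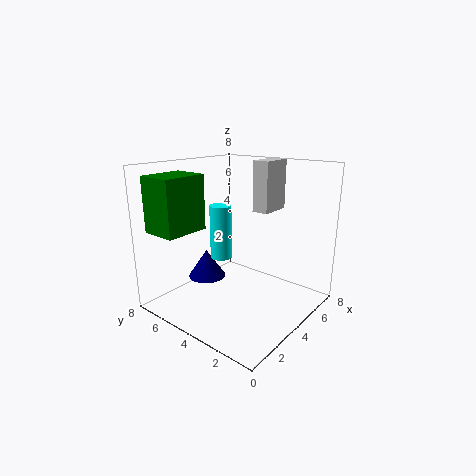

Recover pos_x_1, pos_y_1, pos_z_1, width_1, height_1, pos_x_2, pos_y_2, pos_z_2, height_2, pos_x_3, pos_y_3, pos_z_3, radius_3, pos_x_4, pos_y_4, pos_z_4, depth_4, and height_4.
pos_x_1 = 0.5; pos_y_1 = 5.5; pos_z_1 = 4.5; width_1 = 2.5; height_1 = 3; pos_x_2 = 1.5; pos_y_2 = 3; pos_z_2 = 4; height_2 = 2.5; pos_x_3 = 2.5; pos_y_3 = 5; pos_z_3 = 2; radius_3 = 1; pos_x_4 = 6; pos_y_4 = 3.5; pos_z_4 = 5; depth_4 = 1; height_4 = 3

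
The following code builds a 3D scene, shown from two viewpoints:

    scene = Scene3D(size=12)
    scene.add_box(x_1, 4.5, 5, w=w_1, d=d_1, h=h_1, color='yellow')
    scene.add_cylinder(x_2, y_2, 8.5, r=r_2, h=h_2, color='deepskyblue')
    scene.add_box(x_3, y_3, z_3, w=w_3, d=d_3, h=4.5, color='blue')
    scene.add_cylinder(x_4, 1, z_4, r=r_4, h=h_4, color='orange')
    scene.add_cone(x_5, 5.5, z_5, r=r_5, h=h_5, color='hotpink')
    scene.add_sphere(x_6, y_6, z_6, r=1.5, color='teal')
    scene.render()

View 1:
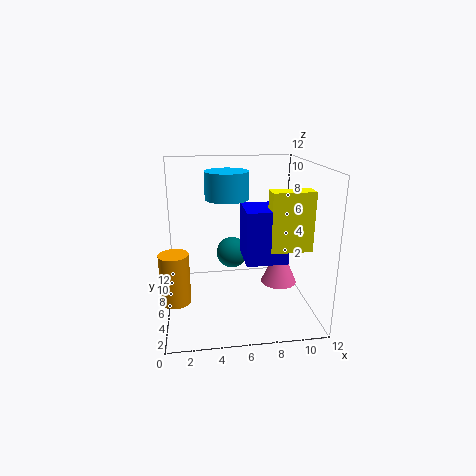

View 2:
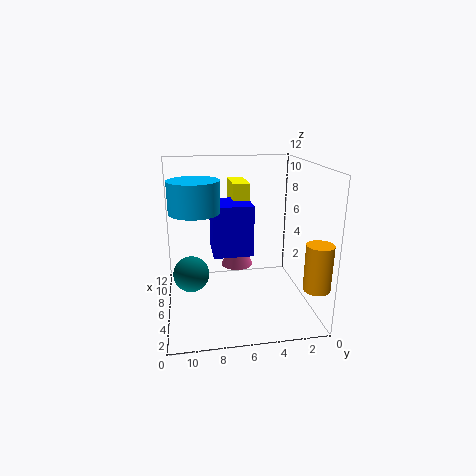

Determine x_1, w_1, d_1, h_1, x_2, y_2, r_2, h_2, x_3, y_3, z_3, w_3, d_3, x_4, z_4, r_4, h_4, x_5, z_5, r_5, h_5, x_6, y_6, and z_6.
x_1 = 8.5; w_1 = 3.5; d_1 = 1.5; h_1 = 5; x_2 = 5.5; y_2 = 9.5; r_2 = 2; h_2 = 2.5; x_3 = 6.5; y_3 = 4.5; z_3 = 4; w_3 = 3.5; d_3 = 3.5; x_4 = 1; z_4 = 3.5; r_4 = 1; h_4 = 3.5; x_5 = 9.5; z_5 = 2; r_5 = 1.5; h_5 = 3.5; x_6 = 6; y_6 = 10; z_6 = 3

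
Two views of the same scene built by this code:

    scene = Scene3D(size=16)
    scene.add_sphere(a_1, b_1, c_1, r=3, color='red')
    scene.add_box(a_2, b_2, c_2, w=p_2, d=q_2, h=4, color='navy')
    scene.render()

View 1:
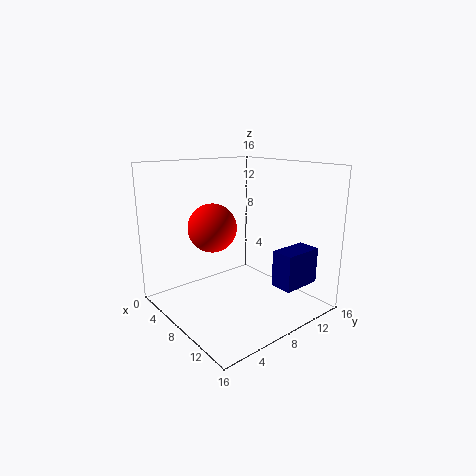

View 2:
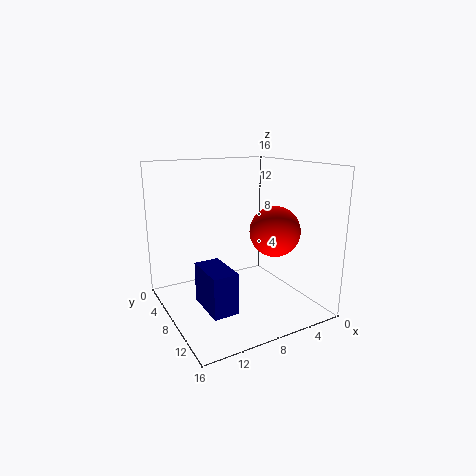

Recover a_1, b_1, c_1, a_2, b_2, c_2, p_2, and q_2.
a_1 = 3
b_1 = 8
c_1 = 8
a_2 = 11.5
b_2 = 10
c_2 = 3
p_2 = 2.5
q_2 = 4.5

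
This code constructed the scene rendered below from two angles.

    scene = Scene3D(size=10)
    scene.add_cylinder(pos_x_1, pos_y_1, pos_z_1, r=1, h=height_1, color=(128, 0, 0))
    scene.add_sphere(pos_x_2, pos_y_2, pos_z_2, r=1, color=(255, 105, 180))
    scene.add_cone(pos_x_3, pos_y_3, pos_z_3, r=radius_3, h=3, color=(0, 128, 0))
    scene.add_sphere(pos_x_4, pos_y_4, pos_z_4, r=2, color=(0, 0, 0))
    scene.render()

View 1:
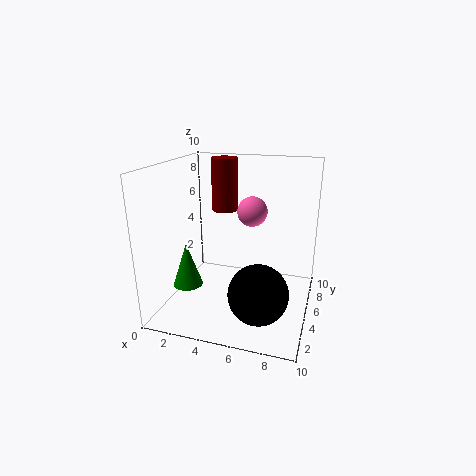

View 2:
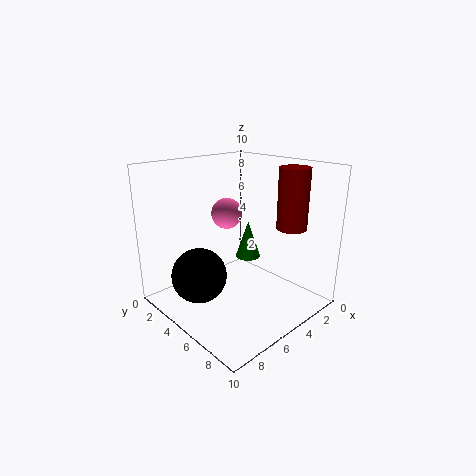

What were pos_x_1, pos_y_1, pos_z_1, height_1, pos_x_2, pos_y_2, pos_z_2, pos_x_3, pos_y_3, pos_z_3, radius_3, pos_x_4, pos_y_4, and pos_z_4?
pos_x_1 = 3
pos_y_1 = 8
pos_z_1 = 6
height_1 = 4
pos_x_2 = 6
pos_y_2 = 5
pos_z_2 = 7
pos_x_3 = 2
pos_y_3 = 3
pos_z_3 = 2
radius_3 = 1
pos_x_4 = 7
pos_y_4 = 3
pos_z_4 = 2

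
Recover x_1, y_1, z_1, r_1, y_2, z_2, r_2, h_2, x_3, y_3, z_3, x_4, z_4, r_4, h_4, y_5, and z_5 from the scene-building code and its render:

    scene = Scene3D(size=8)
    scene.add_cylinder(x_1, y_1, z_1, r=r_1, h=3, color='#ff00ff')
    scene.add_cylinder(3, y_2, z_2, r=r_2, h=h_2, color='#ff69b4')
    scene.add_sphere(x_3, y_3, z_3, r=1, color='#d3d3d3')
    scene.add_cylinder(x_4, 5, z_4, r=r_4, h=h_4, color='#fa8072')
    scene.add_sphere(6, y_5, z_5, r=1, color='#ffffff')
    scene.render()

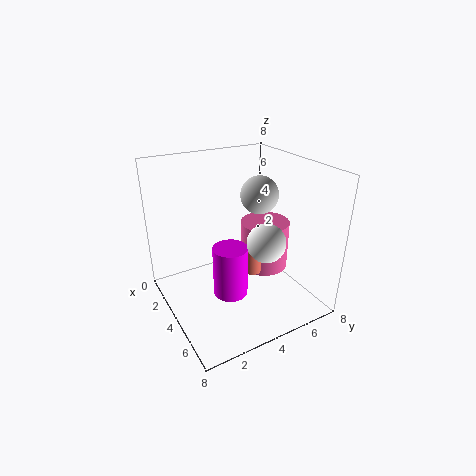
x_1 = 4, y_1 = 3.5, z_1 = 0.5, r_1 = 1, y_2 = 6.5, z_2 = 1, r_2 = 1.5, h_2 = 3, x_3 = 4.5, y_3 = 5, z_3 = 6.5, x_4 = 4, z_4 = 1.5, r_4 = 0.5, h_4 = 1.5, y_5 = 4.5, z_5 = 4.5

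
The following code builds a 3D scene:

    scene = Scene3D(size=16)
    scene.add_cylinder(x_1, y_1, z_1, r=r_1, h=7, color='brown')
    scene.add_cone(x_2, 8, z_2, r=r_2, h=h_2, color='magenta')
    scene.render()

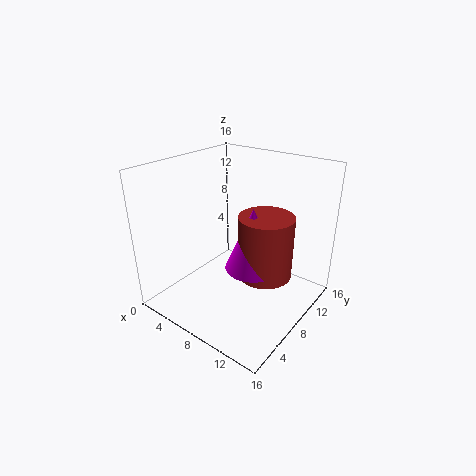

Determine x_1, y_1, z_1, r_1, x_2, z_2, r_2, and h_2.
x_1 = 11; y_1 = 9; z_1 = 4; r_1 = 3; x_2 = 10; z_2 = 5; r_2 = 3; h_2 = 7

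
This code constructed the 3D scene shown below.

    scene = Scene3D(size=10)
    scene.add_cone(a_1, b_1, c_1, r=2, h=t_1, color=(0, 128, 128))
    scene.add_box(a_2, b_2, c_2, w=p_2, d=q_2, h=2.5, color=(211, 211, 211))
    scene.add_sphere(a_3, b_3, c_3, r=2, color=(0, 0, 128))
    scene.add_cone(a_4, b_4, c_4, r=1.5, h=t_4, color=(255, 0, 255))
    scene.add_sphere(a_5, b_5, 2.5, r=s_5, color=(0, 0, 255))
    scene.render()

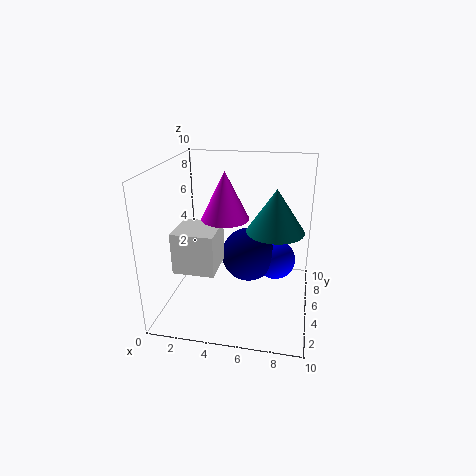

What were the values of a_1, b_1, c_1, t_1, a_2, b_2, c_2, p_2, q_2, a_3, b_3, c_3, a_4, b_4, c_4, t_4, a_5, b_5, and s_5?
a_1 = 7.5, b_1 = 5.5, c_1 = 5.5, t_1 = 3, a_2 = 2, b_2 = 0.5, c_2 = 4.5, p_2 = 2.5, q_2 = 2.5, a_3 = 5.5, b_3 = 6.5, c_3 = 3, a_4 = 4.5, b_4 = 3.5, c_4 = 7, t_4 = 3, a_5 = 7.5, b_5 = 7, s_5 = 1.5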